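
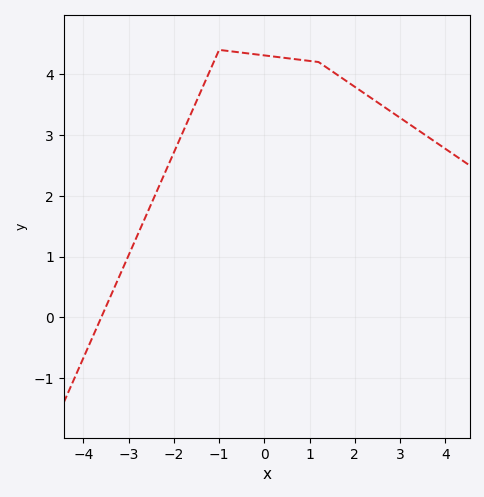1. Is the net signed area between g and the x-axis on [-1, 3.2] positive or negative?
positive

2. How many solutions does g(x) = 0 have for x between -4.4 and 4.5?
1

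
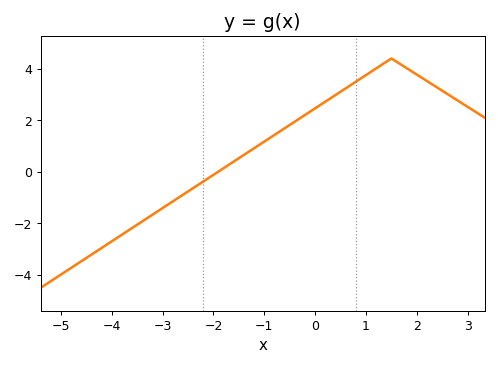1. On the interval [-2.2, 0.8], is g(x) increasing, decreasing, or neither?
increasing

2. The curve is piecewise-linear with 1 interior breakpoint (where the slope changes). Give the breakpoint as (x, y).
(1.5, 4.4)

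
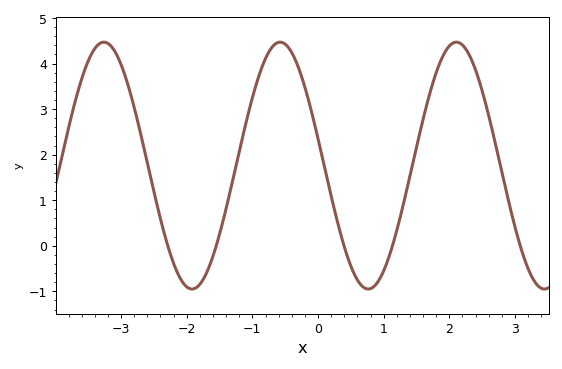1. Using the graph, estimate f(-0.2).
3.48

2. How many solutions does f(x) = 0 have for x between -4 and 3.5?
5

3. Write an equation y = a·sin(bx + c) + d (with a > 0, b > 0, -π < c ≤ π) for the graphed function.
y = 2.71sin(2.34x + 2.92) + 1.76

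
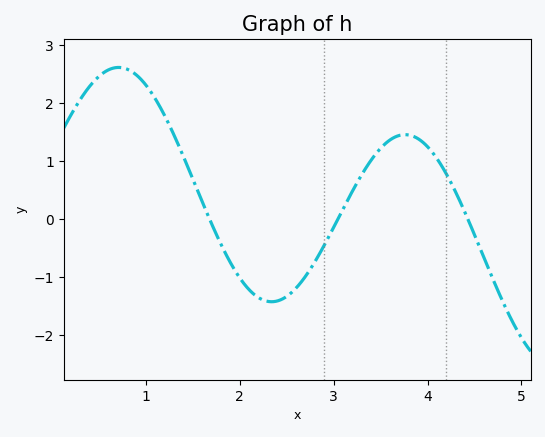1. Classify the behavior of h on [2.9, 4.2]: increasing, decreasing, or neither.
neither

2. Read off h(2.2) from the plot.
-1.4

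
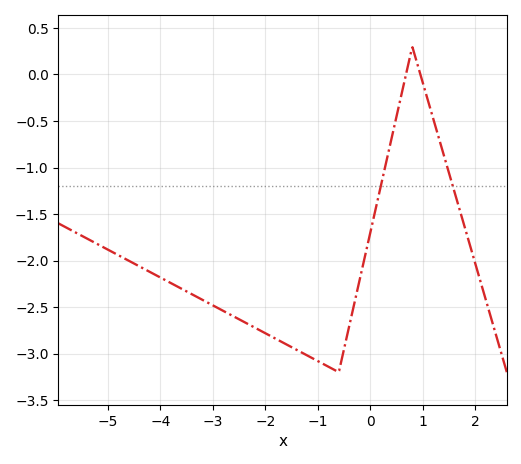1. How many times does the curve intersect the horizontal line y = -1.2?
2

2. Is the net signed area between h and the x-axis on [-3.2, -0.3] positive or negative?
negative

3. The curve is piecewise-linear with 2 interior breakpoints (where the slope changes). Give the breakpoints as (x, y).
(-0.6, -3.2); (0.8, 0.3)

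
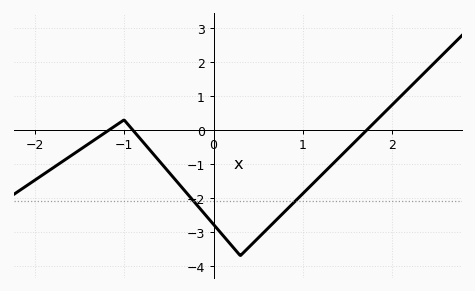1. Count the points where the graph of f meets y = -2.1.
2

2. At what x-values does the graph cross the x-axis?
-1.2, -0.9, 1.7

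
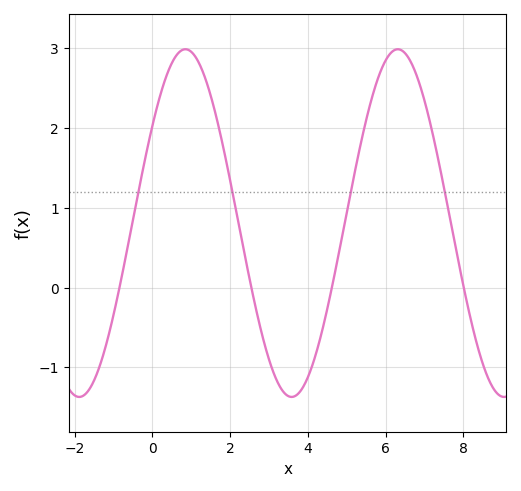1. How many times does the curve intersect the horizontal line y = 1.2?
4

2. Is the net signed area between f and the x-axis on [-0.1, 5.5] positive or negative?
positive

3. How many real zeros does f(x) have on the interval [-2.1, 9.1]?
4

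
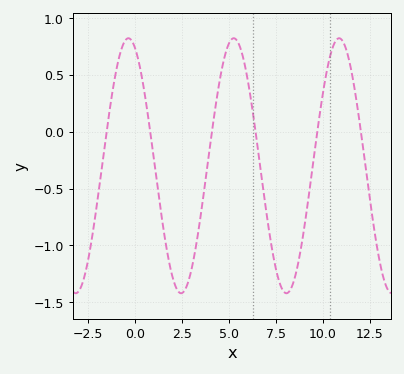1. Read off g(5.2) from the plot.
0.818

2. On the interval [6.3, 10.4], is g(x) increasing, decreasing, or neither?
neither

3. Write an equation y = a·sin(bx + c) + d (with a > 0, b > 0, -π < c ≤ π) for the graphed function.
y = 1.12sin(1.12x + 1.97) - 0.3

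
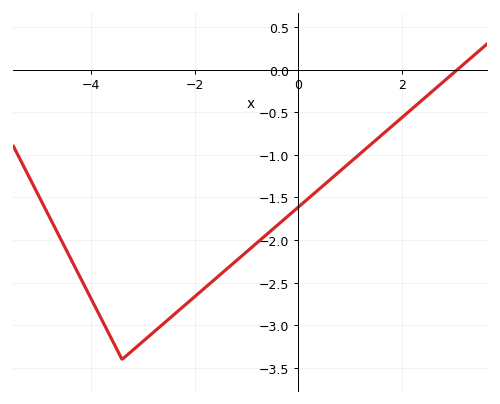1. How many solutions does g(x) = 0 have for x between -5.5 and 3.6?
1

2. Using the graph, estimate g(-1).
-2.14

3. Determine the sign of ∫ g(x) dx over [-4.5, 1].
negative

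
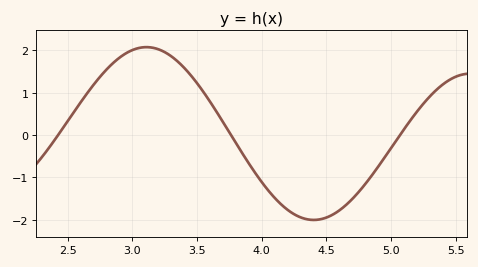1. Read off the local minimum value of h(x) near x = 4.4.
-2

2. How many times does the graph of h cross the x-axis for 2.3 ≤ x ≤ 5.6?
3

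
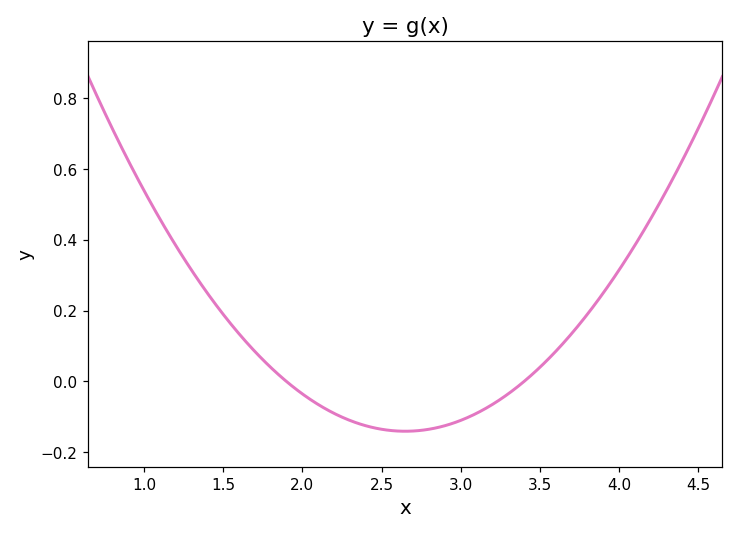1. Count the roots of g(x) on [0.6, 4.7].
2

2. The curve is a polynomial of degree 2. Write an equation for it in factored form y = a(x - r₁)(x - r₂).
y = 0.25(x - 1.9)(x - 3.4)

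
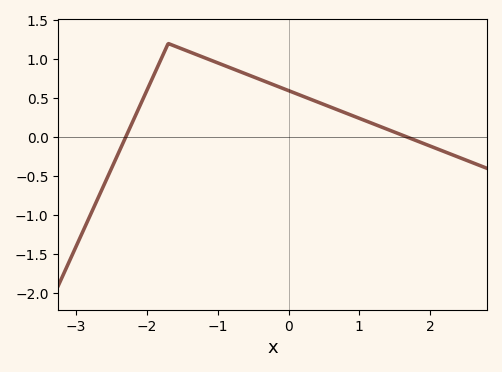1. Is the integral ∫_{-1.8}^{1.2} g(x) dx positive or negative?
positive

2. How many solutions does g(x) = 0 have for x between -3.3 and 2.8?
2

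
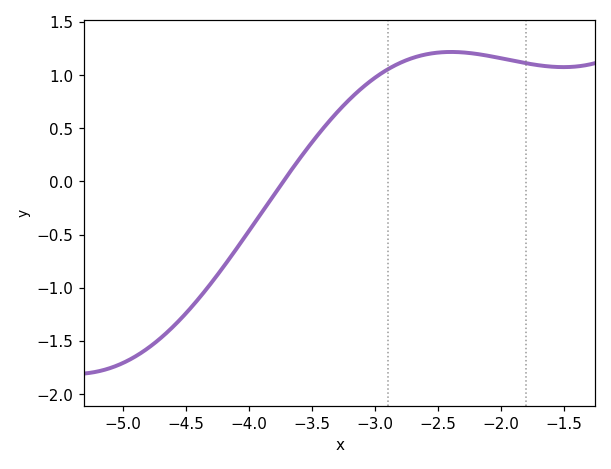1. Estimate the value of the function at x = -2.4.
1.2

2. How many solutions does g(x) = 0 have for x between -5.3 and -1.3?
1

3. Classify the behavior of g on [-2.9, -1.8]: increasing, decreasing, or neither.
neither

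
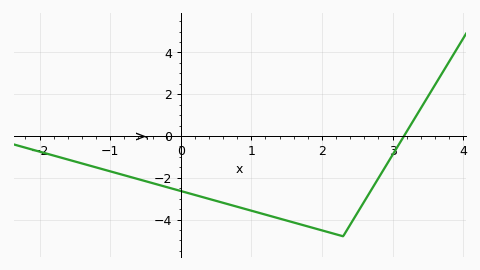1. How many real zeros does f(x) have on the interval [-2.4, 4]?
1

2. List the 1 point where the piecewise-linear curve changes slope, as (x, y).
(2.3, -4.8)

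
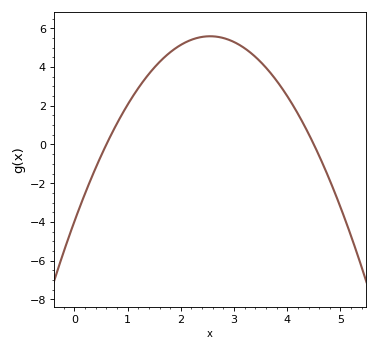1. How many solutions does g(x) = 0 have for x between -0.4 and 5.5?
2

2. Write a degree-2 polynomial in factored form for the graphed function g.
y = -1.47(x - 0.6)(x - 4.5)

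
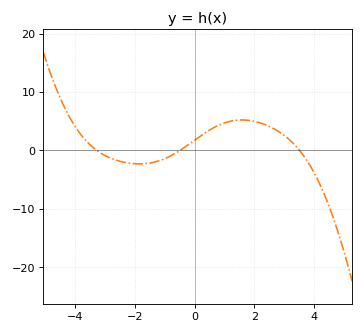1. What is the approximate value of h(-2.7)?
-1.56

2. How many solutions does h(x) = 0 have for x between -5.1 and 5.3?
3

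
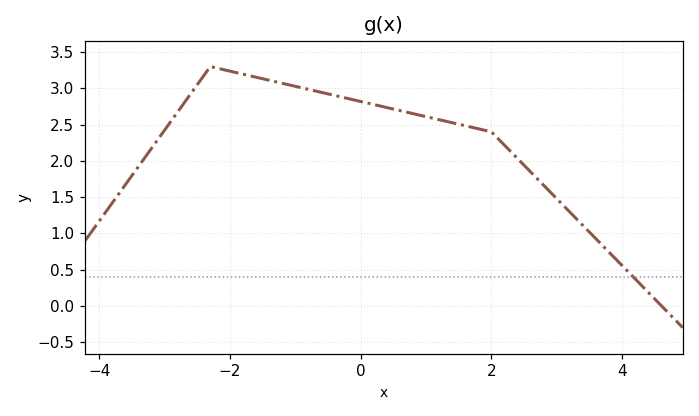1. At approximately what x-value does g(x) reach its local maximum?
-2.2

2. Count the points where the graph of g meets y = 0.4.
1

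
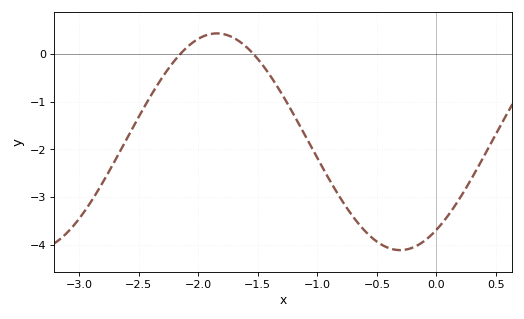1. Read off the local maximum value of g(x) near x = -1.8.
0.43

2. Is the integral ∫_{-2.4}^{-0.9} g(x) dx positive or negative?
negative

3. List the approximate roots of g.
-2.15, -1.54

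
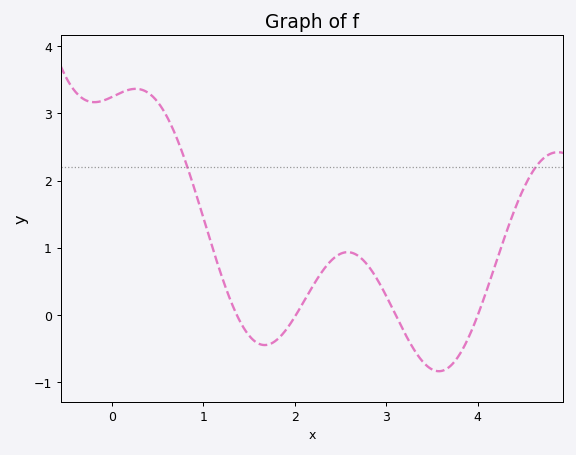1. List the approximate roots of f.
1.4, 2, 3.1, 4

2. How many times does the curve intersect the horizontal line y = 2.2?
2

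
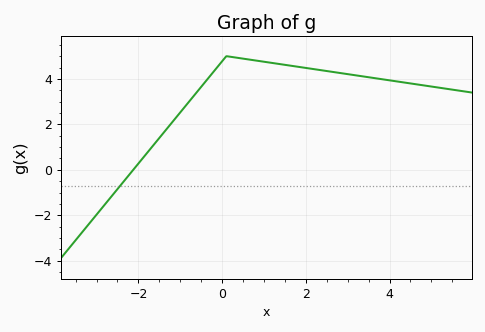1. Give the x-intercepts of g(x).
-2.2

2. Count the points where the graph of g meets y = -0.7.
1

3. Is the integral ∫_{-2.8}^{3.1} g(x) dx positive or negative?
positive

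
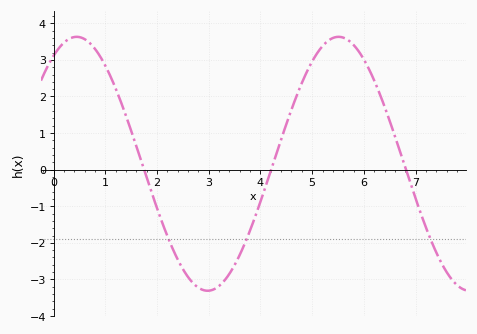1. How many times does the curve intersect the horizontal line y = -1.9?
3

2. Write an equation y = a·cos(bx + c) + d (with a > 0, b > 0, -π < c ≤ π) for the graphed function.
y = 3.47cos(1.24x - 0.55) + 0.16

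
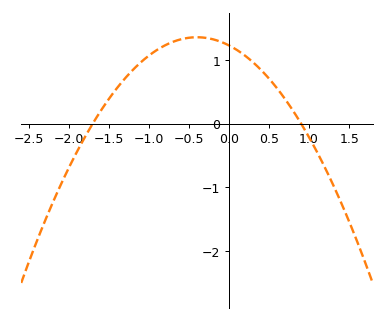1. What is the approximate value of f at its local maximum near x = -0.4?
1.35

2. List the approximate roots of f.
-1.7, 0.9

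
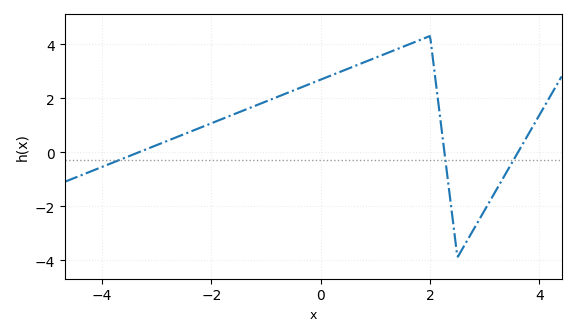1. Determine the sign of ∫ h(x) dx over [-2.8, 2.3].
positive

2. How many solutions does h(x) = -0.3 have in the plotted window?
3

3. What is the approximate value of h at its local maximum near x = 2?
4.2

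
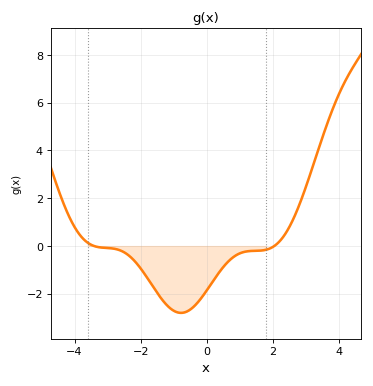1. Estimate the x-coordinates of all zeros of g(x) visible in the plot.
-3.4, 2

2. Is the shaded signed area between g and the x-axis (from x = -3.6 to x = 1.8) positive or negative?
negative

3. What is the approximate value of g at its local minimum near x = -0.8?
-2.8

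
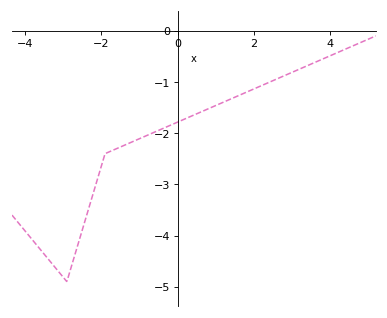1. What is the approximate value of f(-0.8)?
-2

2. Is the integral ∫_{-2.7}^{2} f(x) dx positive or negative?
negative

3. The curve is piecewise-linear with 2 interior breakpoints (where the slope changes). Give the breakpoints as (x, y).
(-2.9, -4.9); (-1.9, -2.4)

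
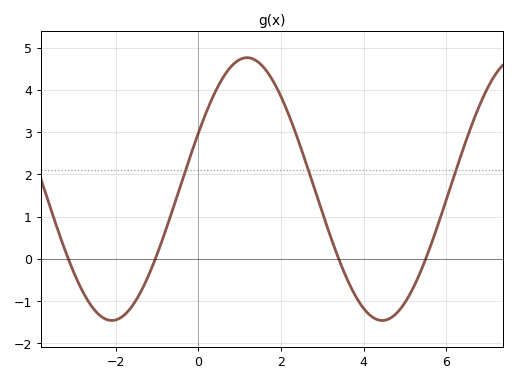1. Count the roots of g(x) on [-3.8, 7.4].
4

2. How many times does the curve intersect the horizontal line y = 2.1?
3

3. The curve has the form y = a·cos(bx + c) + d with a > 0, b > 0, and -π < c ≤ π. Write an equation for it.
y = 3.11cos(0.96x - 1.1) + 1.65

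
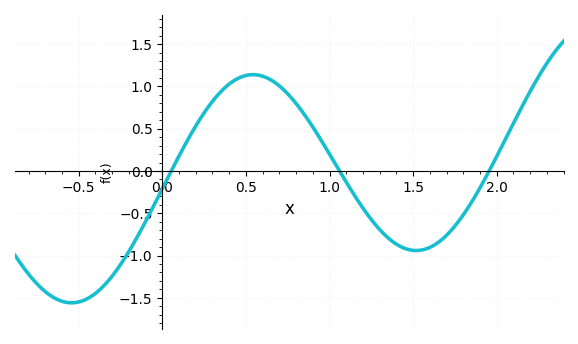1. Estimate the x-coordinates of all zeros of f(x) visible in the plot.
0.05, 1.05, 1.95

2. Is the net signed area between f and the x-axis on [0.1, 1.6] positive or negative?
positive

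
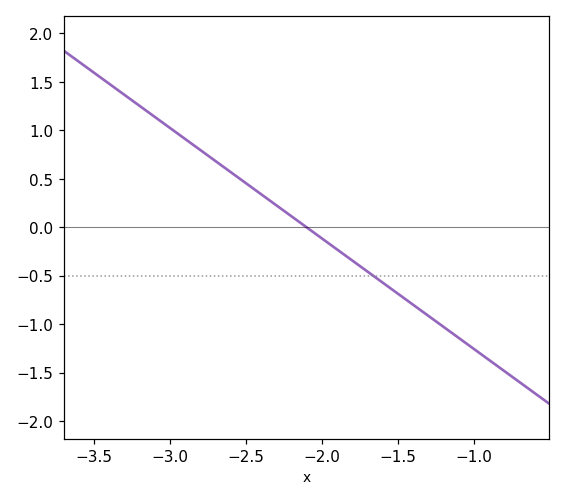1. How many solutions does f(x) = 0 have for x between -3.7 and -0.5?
1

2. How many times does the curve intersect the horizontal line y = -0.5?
1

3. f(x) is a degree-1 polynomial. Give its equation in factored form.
y = -1.14(x + 2.1)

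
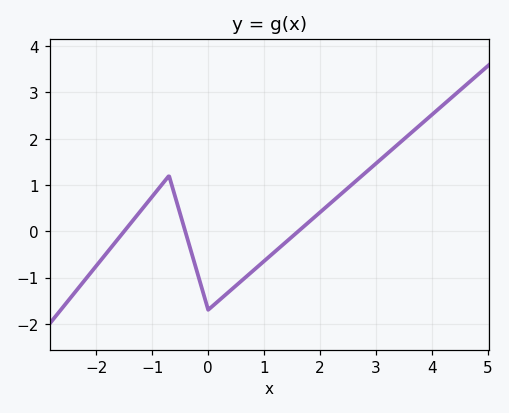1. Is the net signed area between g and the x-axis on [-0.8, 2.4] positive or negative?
negative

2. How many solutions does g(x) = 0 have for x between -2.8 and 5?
3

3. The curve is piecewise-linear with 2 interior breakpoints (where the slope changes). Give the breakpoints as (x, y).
(-0.7, 1.2); (0, -1.7)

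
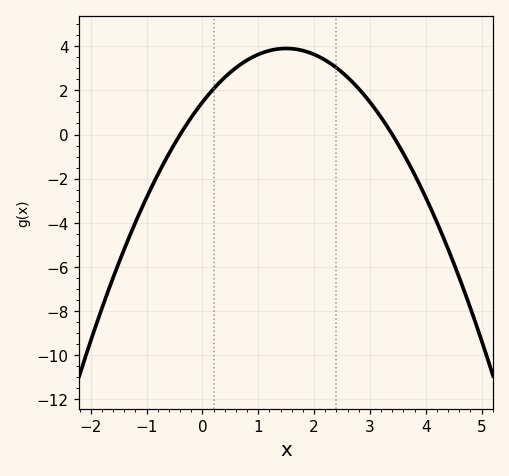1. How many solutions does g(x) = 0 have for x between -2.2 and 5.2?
2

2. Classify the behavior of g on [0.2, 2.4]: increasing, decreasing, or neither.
neither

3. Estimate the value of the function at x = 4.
-2.8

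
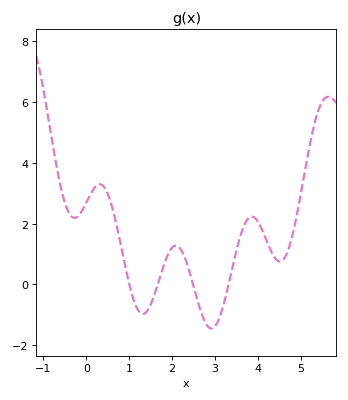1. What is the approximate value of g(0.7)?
1.97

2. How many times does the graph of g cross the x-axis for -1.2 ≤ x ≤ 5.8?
4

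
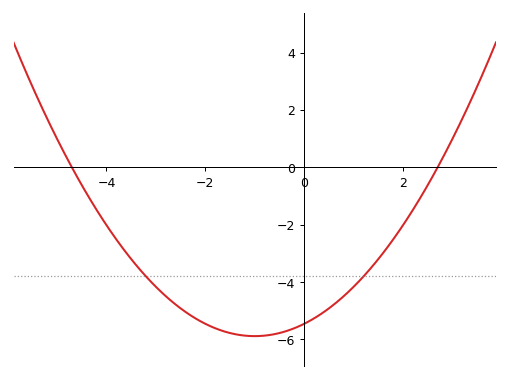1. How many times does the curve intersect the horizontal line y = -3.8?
2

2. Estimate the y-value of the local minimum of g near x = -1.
-5.89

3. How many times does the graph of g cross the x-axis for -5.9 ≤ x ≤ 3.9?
2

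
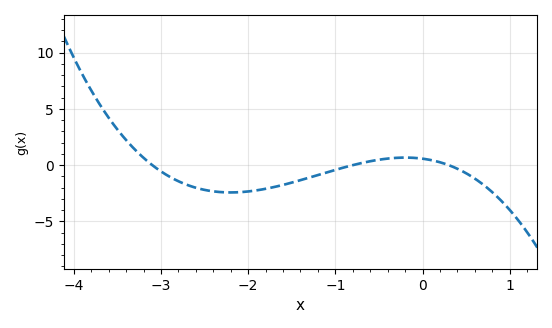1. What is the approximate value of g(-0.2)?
0.5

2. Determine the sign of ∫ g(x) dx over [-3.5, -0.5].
negative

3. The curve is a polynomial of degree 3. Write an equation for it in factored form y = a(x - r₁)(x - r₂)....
y = -0.77(x + 3.1)(x + 0.8)(x - 0.3)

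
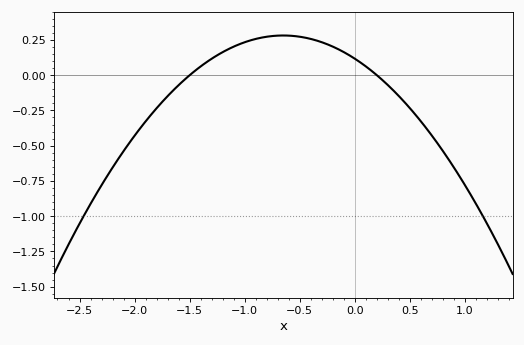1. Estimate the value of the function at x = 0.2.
0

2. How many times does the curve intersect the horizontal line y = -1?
2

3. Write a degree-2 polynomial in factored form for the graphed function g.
y = -0.39(x + 1.5)(x - 0.2)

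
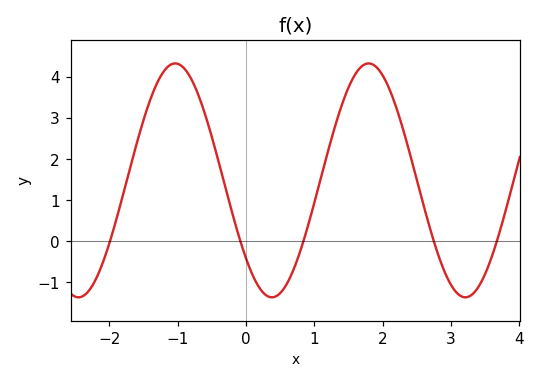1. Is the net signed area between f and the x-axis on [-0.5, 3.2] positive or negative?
positive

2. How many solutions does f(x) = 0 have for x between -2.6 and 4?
5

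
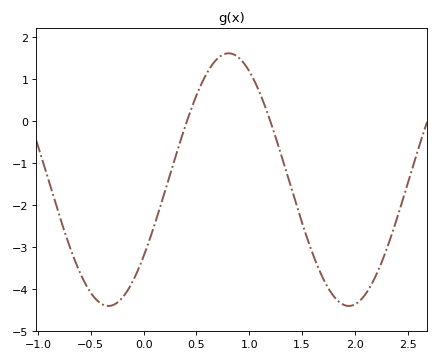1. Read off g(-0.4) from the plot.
-4.3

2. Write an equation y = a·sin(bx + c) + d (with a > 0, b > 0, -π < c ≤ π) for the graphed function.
y = 3.01sin(2.8x - 0.65) - 1.39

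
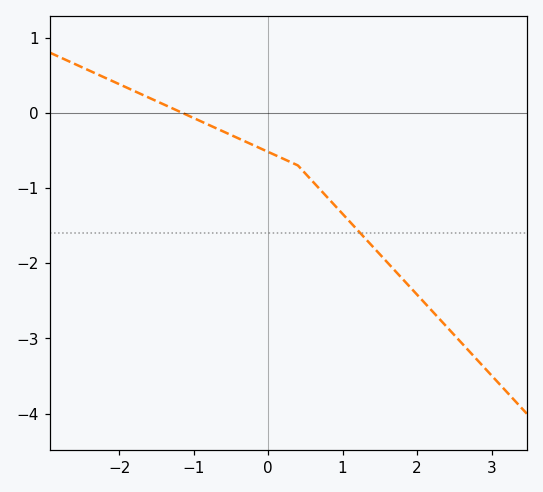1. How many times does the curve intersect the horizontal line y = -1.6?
1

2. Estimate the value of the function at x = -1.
-0.07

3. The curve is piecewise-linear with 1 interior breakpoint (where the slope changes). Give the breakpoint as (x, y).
(0.4, -0.7)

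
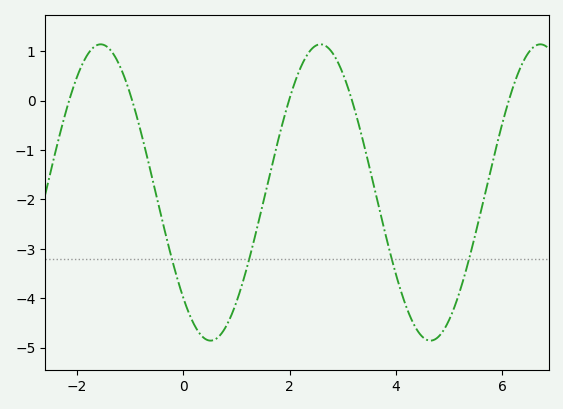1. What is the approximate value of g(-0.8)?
-0.6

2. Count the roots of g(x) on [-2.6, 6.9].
5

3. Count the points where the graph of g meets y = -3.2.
4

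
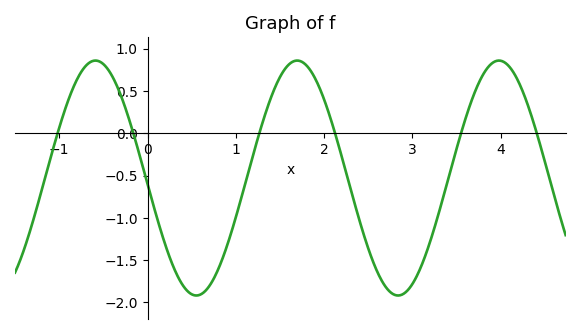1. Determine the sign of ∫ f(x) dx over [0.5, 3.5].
negative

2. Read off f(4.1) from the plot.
0.785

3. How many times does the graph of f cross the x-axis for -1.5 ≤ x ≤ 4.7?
6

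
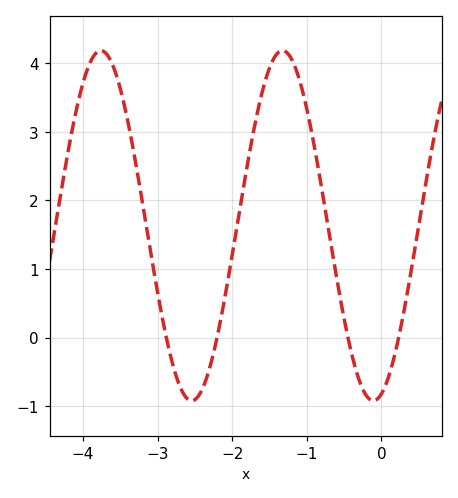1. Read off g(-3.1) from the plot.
1.29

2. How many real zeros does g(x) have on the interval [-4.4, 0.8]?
4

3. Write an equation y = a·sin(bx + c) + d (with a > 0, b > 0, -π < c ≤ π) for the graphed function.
y = 2.55sin(2.58x - 1.29) + 1.63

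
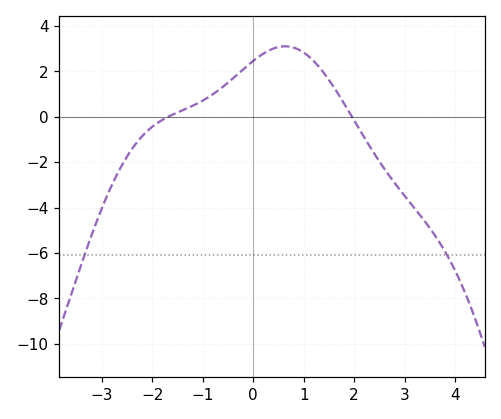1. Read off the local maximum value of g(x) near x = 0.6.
3.11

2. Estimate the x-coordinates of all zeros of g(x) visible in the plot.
-1.69, 1.96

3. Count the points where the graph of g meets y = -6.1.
2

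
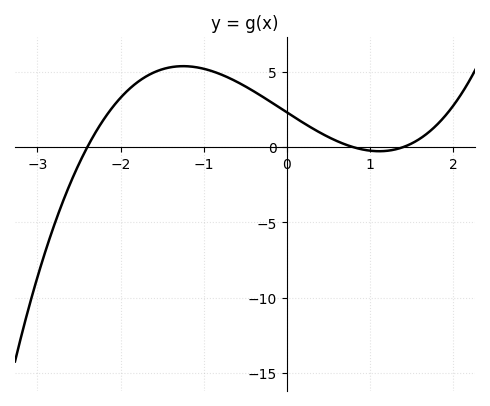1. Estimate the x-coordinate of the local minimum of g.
1.1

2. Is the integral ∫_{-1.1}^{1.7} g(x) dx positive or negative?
positive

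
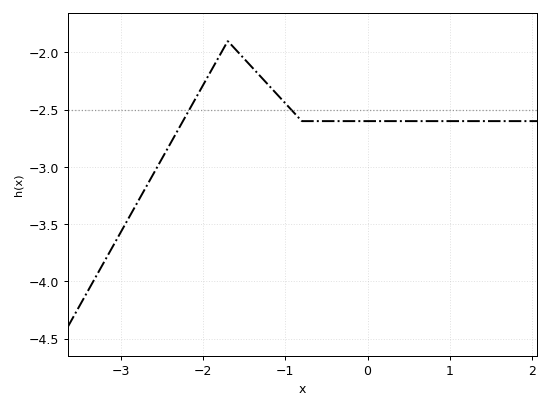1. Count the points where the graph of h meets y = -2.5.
2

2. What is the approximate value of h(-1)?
-2.45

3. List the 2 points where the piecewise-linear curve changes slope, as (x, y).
(-1.7, -1.9); (-0.8, -2.6)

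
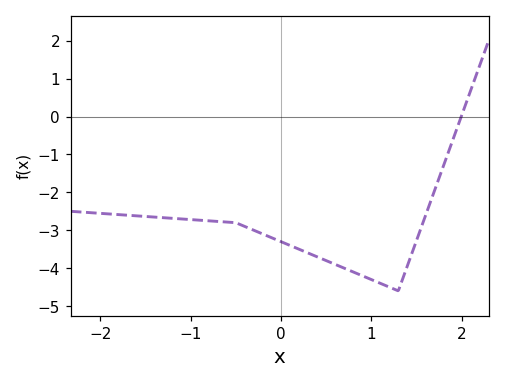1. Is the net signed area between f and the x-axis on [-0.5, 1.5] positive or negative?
negative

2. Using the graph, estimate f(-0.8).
-2.75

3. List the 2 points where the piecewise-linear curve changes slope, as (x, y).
(-0.5, -2.8); (1.3, -4.6)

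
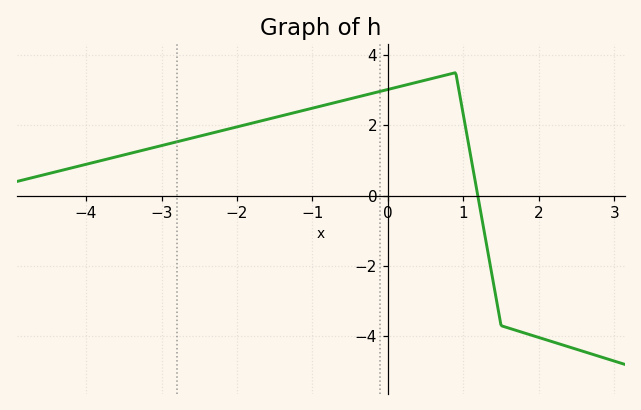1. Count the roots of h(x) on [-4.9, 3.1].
1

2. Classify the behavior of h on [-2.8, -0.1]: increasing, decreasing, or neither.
increasing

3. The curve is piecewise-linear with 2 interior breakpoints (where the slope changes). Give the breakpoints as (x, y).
(0.9, 3.5); (1.5, -3.7)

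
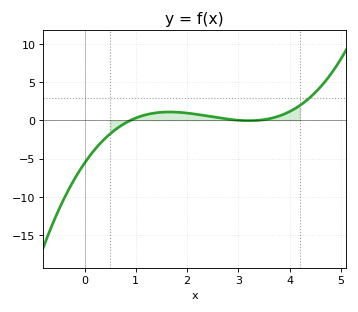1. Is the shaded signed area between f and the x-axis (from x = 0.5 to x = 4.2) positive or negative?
positive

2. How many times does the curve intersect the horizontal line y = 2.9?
1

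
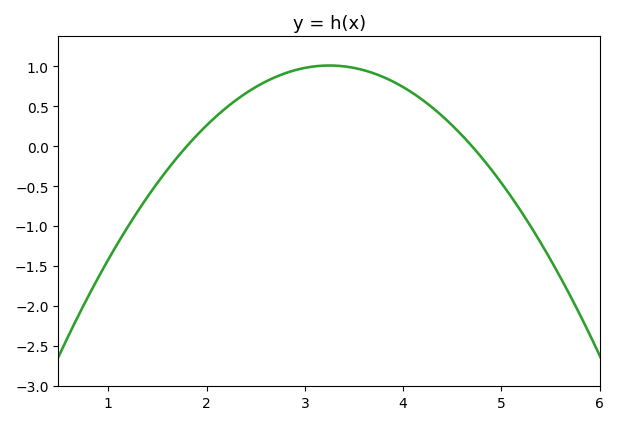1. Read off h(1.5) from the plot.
-0.45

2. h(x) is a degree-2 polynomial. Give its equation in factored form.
y = -0.48(x - 1.8)(x - 4.7)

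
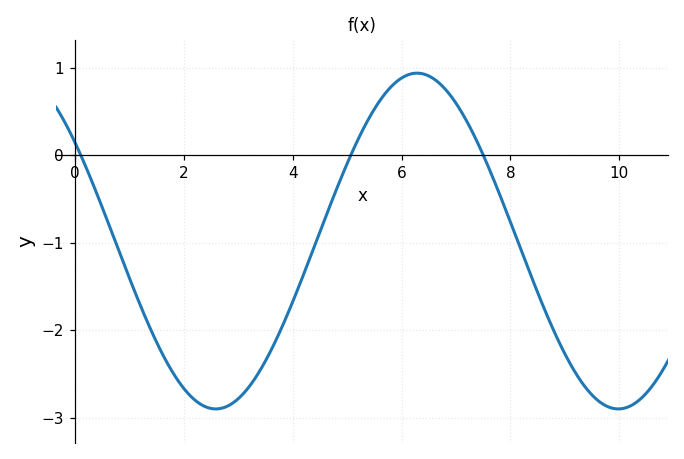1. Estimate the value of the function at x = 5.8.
0.779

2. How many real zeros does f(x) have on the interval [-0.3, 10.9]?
3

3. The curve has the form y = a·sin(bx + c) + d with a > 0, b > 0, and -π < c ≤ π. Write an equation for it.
y = 1.92sin(0.85x + 2.51) - 0.98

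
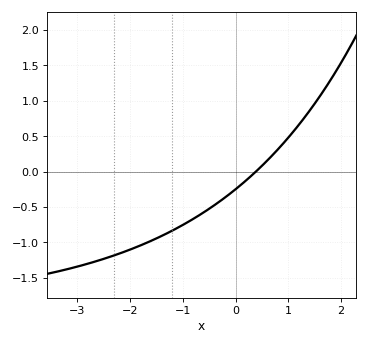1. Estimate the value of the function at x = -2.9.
-1.32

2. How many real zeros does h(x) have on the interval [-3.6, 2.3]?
1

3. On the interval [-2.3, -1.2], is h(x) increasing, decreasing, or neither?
increasing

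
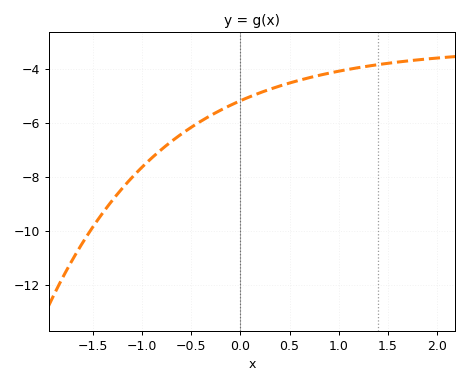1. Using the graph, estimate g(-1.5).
-9.85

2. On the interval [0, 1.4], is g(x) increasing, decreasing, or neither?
increasing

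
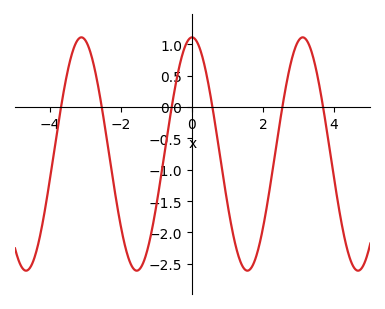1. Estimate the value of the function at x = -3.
1.07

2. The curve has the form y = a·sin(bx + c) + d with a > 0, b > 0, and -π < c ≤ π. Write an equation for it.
y = 1.86sin(2.02x + 1.56) - 0.75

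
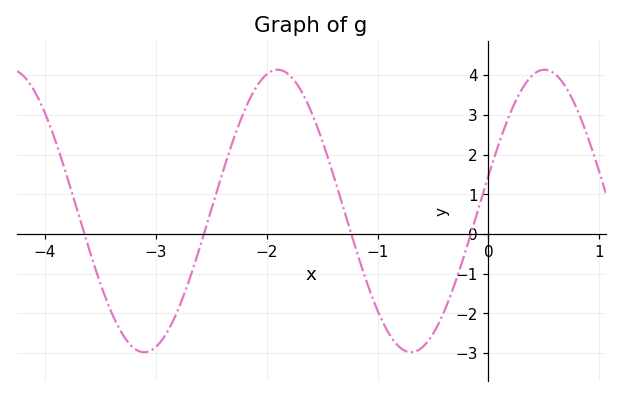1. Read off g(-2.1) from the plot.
3.67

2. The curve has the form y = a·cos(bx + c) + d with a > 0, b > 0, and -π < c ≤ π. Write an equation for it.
y = 3.56cos(2.61x - 1.32) + 0.58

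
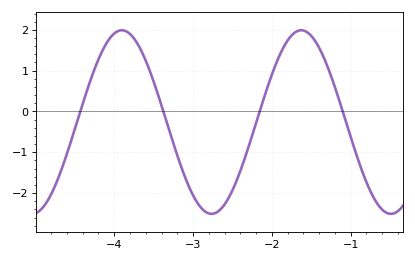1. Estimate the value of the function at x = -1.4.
1.56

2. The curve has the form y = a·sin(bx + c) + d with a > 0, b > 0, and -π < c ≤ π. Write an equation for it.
y = 2.25sin(2.76x - 0.222) - 0.26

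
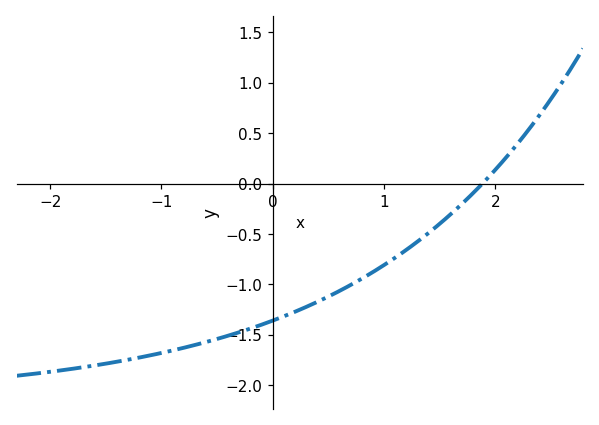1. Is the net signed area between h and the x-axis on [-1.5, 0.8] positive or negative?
negative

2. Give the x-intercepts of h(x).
1.88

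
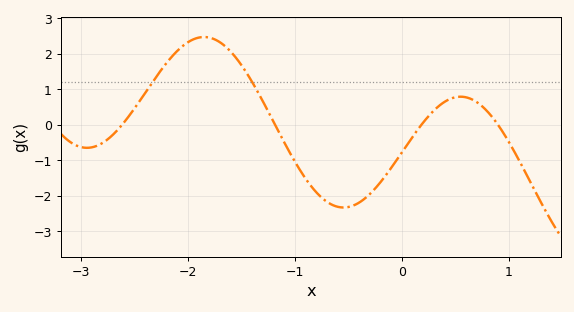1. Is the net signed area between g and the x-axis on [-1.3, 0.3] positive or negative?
negative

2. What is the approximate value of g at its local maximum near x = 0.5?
0.8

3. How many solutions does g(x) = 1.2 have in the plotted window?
2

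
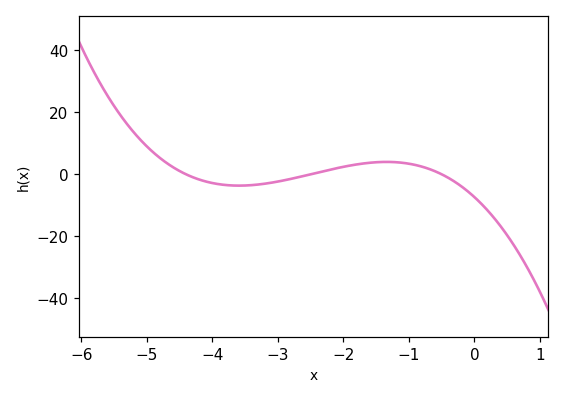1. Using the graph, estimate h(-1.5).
3.89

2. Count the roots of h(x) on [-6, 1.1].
3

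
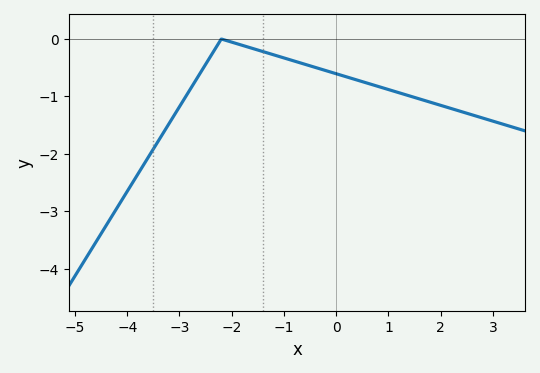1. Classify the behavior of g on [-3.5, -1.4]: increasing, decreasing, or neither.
neither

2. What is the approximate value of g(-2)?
-0.055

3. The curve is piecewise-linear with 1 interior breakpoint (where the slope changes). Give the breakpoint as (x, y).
(-2.2, 0)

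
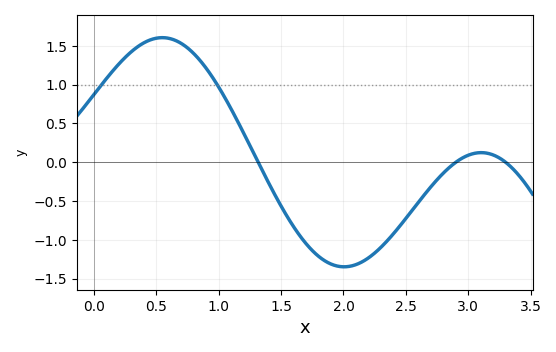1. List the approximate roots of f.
1.32, 2.9, 3.3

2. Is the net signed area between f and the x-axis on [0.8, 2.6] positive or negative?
negative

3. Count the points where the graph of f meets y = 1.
2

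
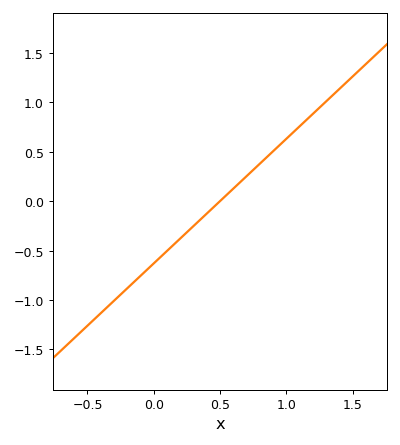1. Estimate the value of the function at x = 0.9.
0.5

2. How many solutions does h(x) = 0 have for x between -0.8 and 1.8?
1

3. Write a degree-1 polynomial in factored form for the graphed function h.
y = 1.26(x - 0.5)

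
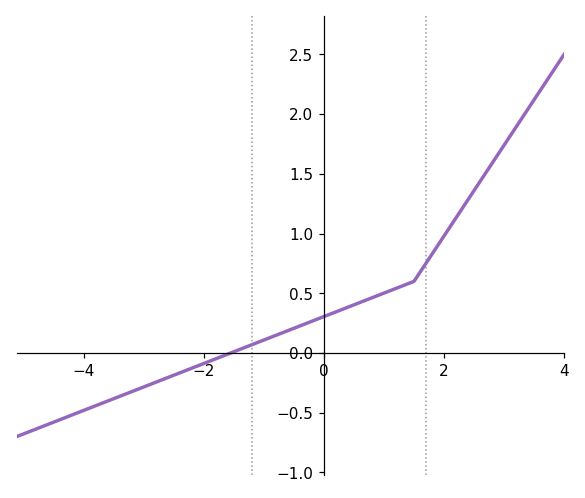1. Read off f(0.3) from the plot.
0.35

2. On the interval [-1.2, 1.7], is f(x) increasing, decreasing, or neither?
increasing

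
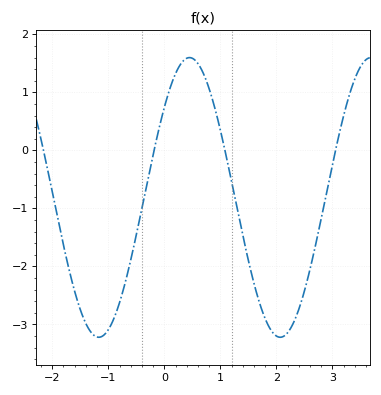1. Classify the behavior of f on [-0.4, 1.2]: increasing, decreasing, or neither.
neither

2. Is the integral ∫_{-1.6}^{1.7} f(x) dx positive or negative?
negative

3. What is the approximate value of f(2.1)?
-3.22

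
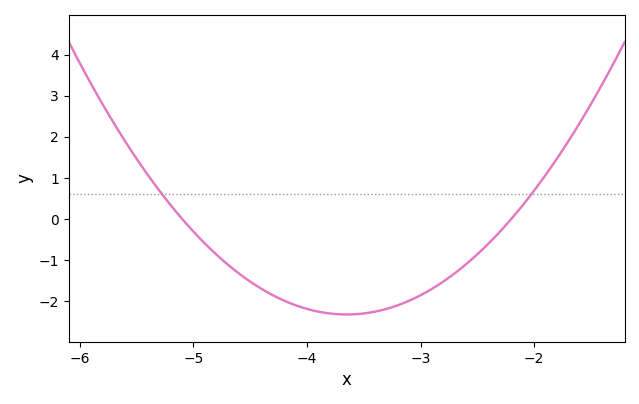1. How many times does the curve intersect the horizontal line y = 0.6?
2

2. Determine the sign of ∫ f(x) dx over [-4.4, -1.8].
negative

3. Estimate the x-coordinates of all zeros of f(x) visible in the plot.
-5.1, -2.2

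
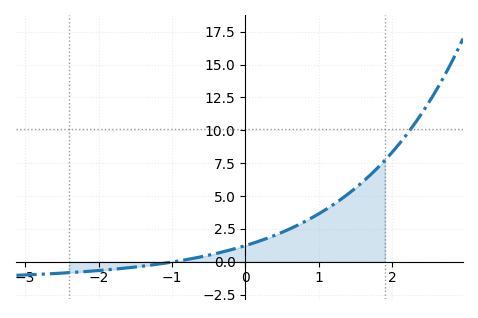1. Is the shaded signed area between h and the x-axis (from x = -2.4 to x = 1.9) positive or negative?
positive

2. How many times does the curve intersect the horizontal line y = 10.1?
1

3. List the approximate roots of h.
-1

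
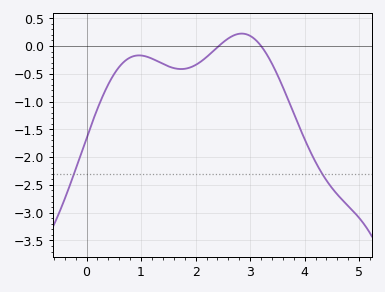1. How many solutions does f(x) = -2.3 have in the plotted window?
2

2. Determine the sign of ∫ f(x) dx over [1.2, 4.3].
negative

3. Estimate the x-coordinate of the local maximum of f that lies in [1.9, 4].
2.8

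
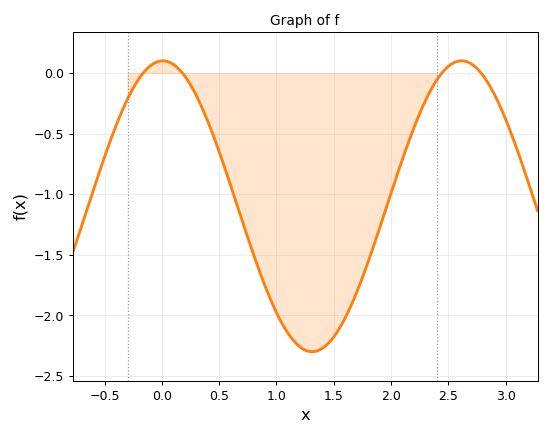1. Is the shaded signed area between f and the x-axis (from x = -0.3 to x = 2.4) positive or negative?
negative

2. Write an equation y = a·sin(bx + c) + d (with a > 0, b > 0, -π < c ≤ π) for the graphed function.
y = 1.2sin(2.41x + 1.55) - 1.1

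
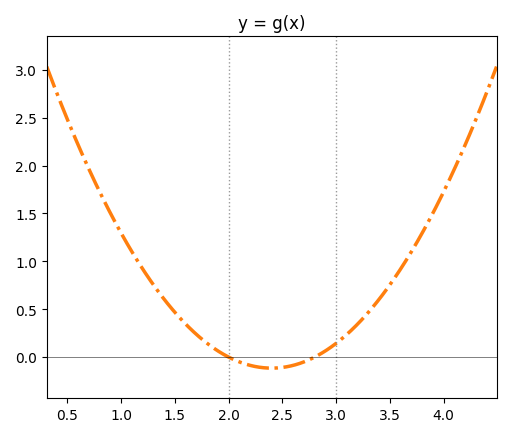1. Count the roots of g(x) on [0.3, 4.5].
2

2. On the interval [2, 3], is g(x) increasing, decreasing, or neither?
neither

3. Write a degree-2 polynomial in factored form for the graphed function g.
y = 0.72(x - 2)(x - 2.8)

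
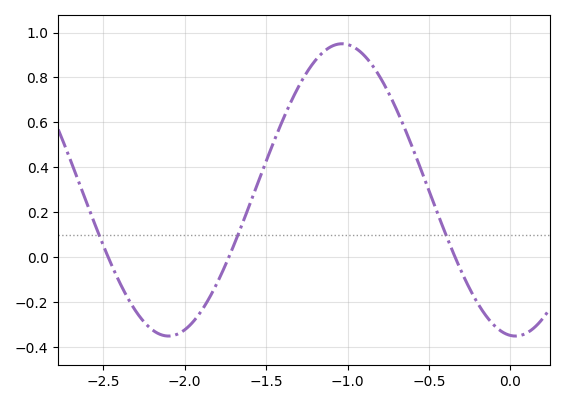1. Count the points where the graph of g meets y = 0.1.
3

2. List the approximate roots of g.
-2.47, -1.73, -0.339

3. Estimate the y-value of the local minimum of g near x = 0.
-0.35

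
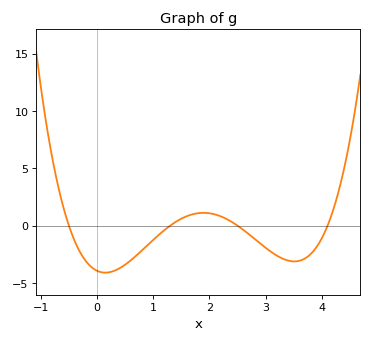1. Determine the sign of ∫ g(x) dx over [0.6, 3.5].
negative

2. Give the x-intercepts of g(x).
-0.5, 1.3, 2.5, 4.1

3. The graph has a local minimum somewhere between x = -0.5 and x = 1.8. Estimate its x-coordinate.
0.148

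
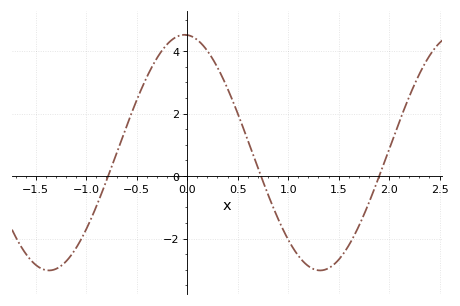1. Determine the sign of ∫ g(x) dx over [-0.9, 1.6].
positive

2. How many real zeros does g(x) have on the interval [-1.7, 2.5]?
3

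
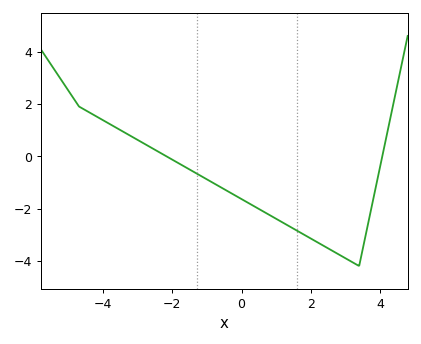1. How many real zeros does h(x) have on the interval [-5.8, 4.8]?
2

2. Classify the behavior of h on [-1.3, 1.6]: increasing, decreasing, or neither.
decreasing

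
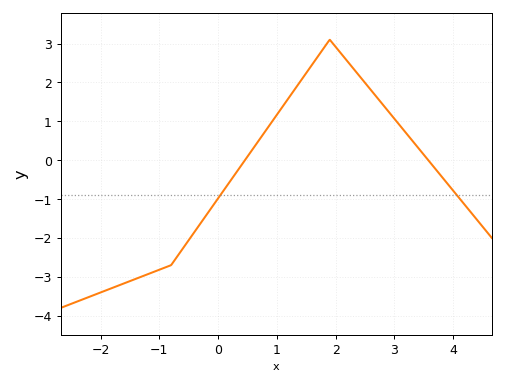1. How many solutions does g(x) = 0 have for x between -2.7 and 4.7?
2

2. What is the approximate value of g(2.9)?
1.25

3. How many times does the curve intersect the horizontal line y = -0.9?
2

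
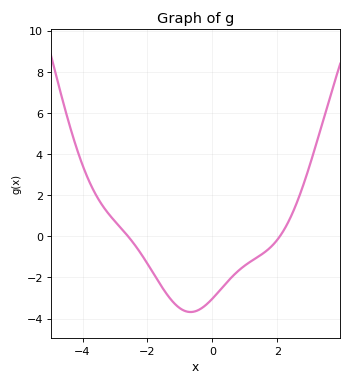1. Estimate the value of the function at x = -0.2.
-3.34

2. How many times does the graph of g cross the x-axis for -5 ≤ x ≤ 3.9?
2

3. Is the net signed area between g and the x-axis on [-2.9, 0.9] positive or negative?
negative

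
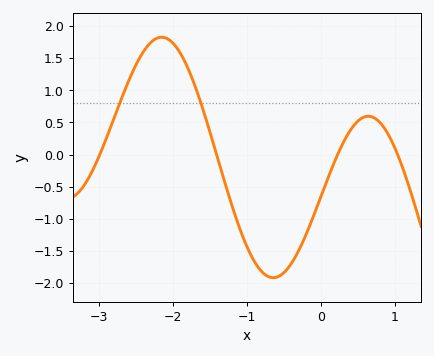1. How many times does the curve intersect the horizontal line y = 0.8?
2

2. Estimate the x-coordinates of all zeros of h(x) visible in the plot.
-2.99, -1.41, 0.228, 1.04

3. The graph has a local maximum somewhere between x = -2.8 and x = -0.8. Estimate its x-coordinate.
-2.15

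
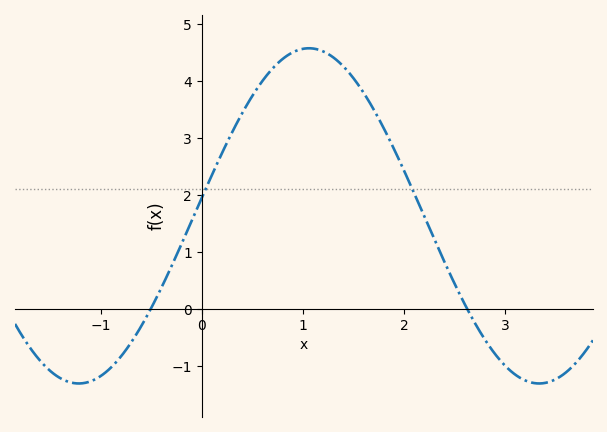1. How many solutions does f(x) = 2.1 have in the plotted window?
2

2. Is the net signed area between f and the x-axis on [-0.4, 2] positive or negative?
positive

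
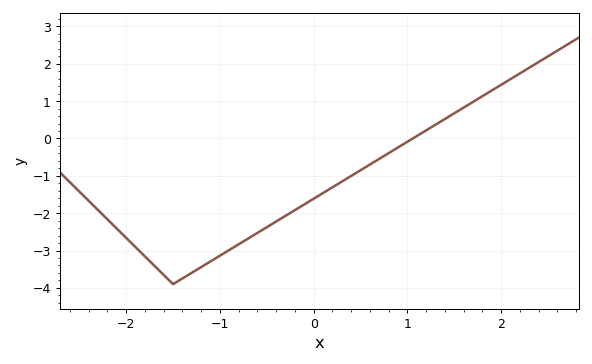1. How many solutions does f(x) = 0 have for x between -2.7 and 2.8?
1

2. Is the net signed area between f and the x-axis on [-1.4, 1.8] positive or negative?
negative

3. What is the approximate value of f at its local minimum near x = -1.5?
-3.9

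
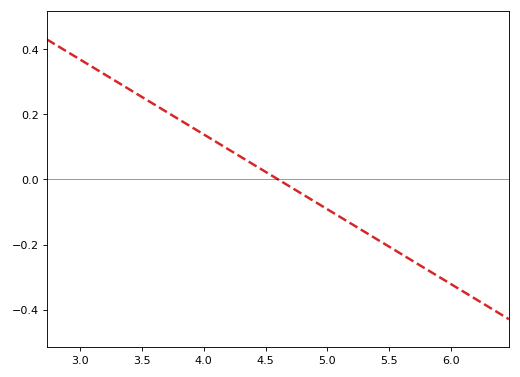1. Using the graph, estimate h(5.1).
-0.12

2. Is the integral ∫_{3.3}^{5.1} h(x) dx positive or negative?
positive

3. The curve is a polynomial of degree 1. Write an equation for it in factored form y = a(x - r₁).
y = -0.23(x - 4.6)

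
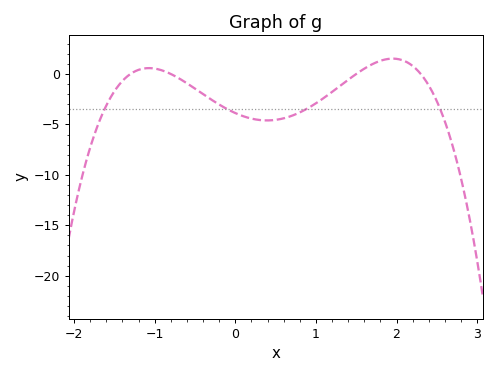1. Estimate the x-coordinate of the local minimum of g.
0.4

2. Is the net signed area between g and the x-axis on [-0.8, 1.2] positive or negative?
negative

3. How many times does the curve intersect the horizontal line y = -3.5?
4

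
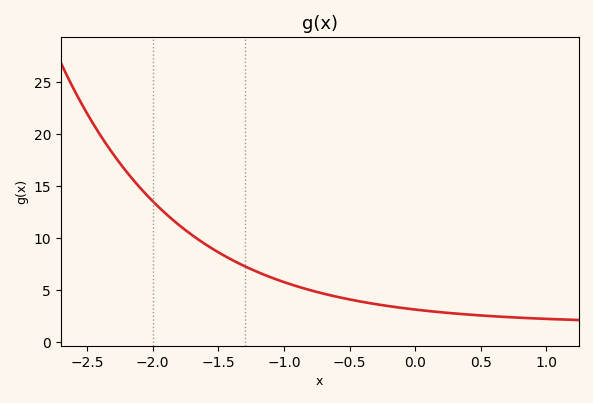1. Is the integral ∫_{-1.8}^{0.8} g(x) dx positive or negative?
positive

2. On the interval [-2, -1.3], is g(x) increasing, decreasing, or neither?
decreasing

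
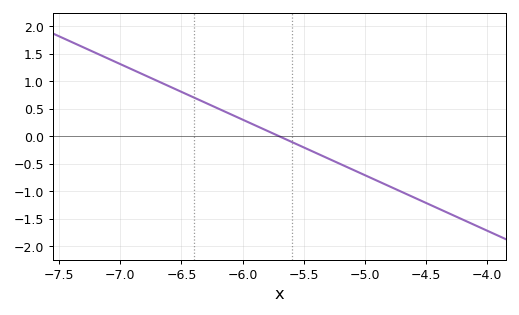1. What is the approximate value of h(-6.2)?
0.505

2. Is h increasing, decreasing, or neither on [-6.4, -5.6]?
decreasing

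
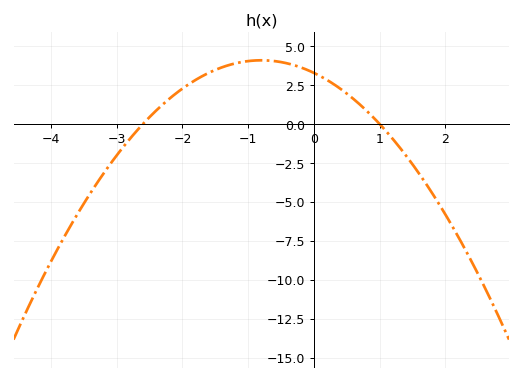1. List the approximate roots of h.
-2.6, 1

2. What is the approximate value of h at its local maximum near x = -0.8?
4.08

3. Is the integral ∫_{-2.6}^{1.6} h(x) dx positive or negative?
positive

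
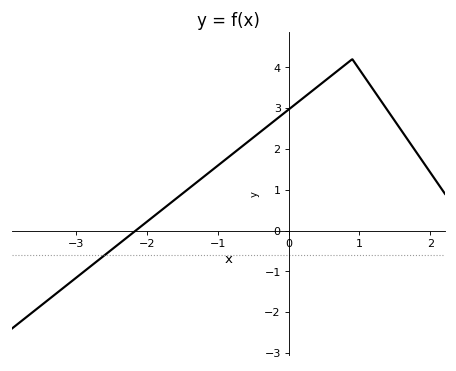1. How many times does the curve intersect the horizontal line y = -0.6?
1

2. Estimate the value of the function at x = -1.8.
0.5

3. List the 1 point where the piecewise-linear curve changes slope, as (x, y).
(0.9, 4.2)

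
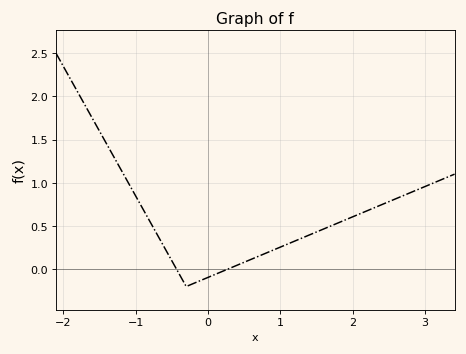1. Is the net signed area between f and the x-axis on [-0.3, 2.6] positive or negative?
positive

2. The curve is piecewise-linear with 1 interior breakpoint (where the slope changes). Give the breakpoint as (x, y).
(-0.3, -0.2)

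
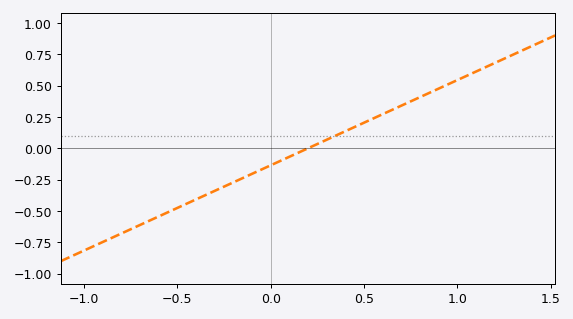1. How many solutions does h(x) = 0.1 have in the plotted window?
1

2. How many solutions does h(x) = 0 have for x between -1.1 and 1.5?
1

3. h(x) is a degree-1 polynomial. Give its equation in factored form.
y = 0.68(x - 0.2)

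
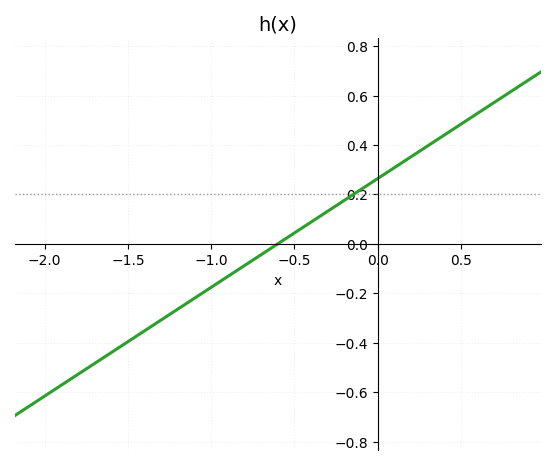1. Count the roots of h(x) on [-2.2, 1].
1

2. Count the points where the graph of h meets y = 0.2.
1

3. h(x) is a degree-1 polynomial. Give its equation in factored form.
y = 0.44(x + 0.6)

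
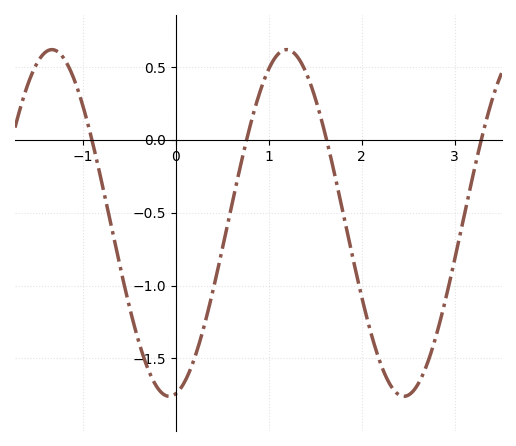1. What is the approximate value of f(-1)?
0.24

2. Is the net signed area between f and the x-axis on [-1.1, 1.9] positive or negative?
negative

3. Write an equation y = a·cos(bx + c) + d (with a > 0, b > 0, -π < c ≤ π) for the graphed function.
y = 1.19cos(2.49x - 2.97) - 0.57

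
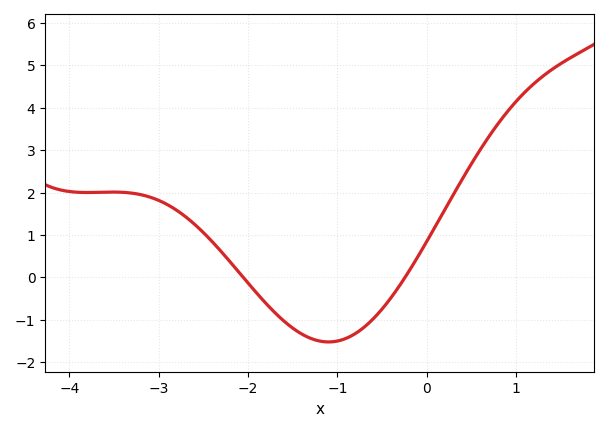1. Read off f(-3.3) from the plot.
2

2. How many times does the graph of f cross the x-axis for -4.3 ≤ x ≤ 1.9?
2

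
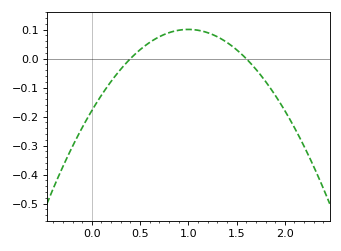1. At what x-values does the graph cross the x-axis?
0.4, 1.6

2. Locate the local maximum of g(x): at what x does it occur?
1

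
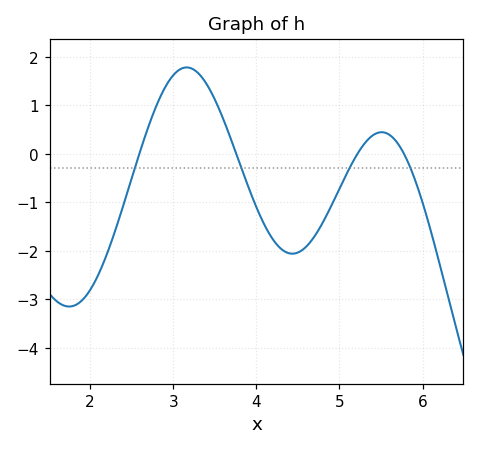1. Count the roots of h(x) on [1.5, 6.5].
4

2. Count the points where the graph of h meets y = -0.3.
4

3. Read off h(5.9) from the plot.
-0.494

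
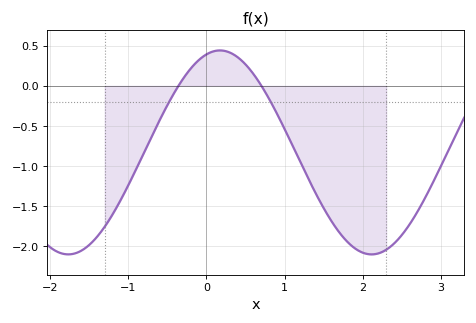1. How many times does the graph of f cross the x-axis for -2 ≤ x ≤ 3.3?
2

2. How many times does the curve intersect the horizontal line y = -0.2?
2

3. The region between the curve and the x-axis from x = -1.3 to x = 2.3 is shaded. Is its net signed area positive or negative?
negative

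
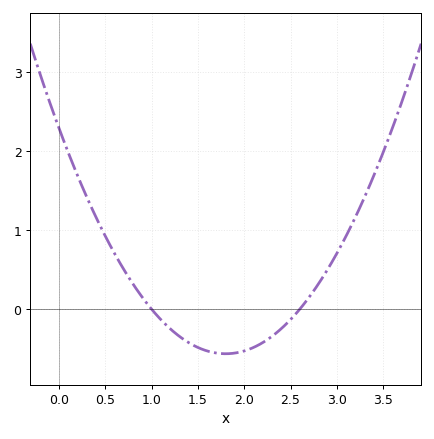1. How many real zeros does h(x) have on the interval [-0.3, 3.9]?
2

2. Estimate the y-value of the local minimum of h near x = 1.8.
-0.6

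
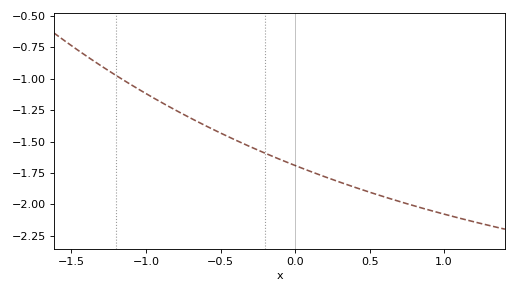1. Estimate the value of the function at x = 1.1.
-2.11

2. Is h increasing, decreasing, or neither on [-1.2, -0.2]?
decreasing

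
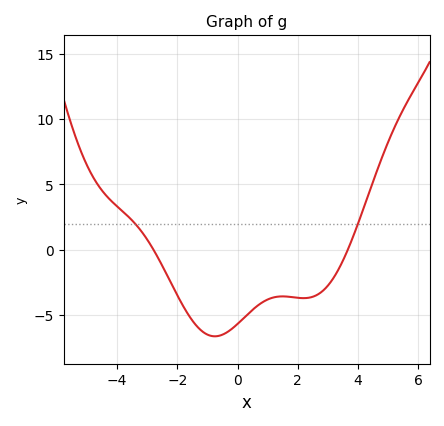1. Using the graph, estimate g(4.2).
3.28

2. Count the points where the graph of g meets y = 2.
2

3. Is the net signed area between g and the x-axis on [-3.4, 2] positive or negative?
negative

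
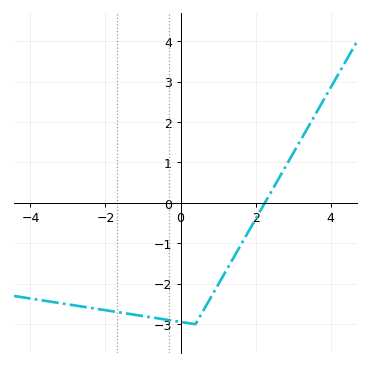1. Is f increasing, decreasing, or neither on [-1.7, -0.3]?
decreasing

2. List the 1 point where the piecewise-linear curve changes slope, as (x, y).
(0.4, -3)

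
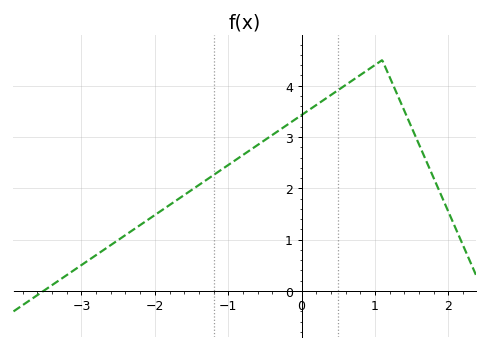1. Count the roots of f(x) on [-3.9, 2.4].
1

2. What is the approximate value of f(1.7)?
2.5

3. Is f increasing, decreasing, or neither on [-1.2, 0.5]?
increasing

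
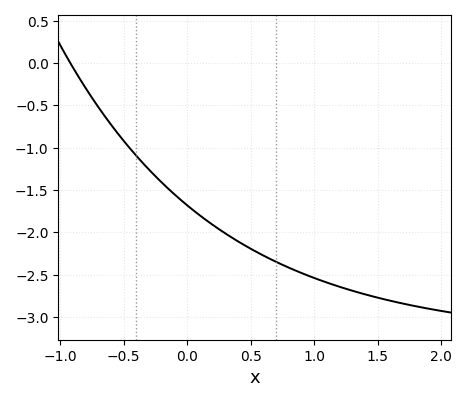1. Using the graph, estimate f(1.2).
-2.64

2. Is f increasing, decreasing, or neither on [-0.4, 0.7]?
decreasing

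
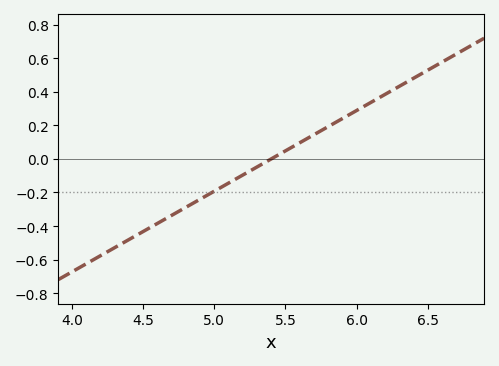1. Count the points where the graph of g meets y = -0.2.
1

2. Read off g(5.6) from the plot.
0.1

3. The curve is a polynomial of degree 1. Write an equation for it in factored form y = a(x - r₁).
y = 0.48(x - 5.4)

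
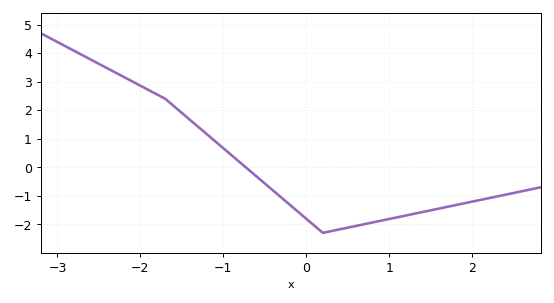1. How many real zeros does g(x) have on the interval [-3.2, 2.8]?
1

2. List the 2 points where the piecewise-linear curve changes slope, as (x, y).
(-1.7, 2.4); (0.2, -2.3)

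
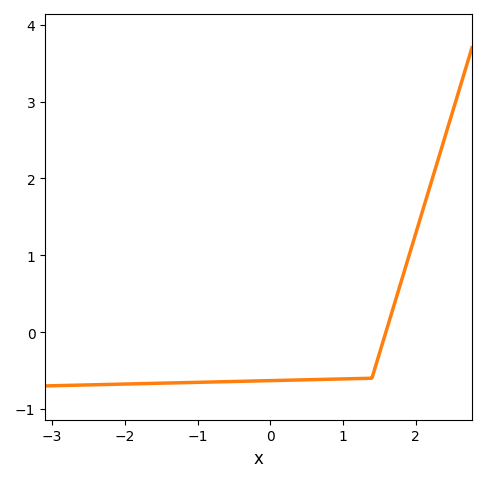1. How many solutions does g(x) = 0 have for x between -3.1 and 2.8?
1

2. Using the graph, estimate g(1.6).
0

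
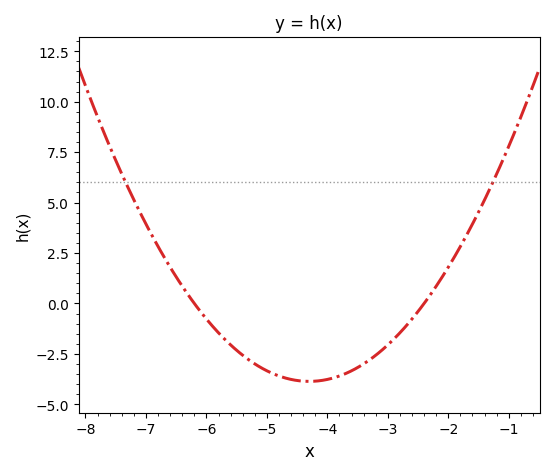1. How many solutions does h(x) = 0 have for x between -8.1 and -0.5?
2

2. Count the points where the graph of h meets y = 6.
2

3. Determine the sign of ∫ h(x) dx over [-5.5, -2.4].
negative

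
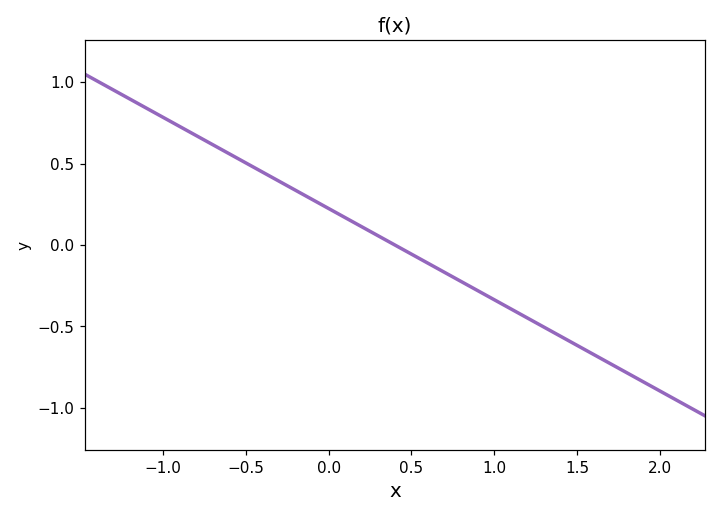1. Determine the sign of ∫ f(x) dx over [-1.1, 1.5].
positive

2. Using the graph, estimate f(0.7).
-0.15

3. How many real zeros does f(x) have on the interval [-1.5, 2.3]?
1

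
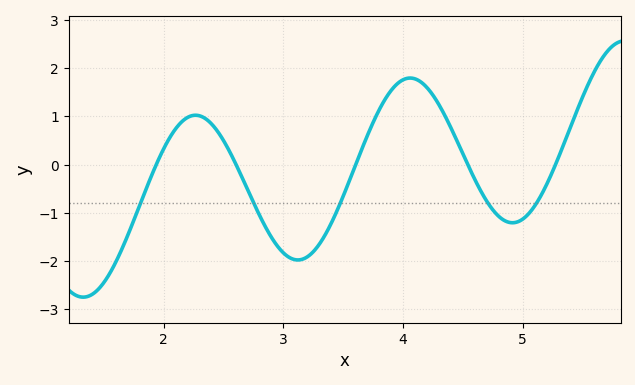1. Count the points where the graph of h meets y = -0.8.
5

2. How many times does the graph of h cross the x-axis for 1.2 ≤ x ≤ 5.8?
5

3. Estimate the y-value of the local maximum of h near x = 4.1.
1.8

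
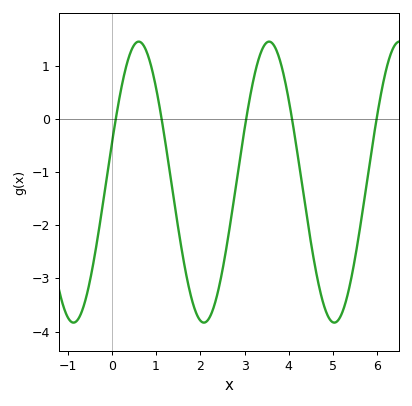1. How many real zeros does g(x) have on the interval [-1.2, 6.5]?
5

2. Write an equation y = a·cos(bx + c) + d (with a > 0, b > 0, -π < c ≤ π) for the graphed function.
y = 2.64cos(2.13x - 1.29) - 1.19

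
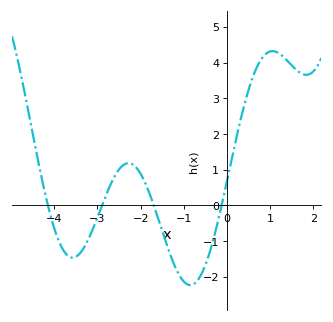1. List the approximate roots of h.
-4.1, -2.9, -1.7, -0.1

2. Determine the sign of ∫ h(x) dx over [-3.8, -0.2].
negative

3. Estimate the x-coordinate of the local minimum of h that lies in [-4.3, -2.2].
-3.6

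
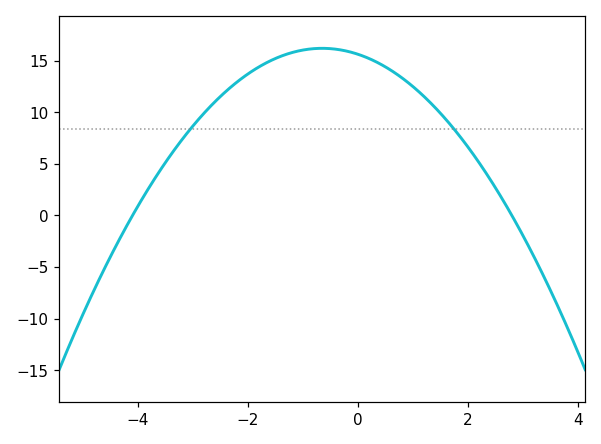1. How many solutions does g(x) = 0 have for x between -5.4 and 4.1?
2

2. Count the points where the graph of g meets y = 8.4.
2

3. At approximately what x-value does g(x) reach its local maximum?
-0.6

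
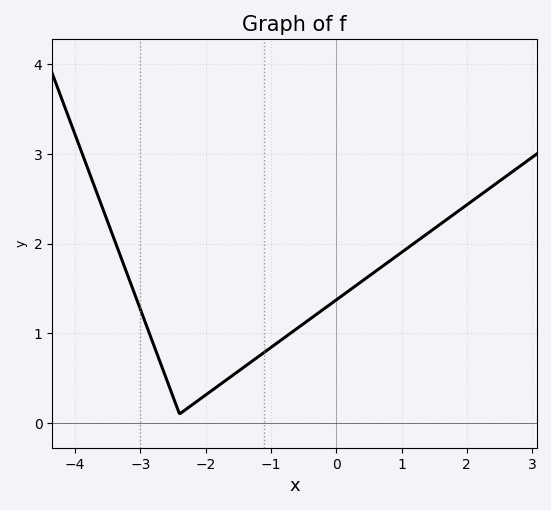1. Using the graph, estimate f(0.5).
1.64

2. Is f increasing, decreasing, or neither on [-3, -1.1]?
neither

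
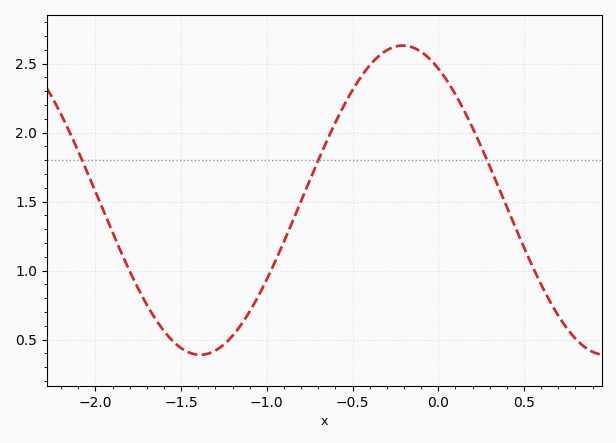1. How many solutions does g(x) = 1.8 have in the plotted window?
3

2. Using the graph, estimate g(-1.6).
0.55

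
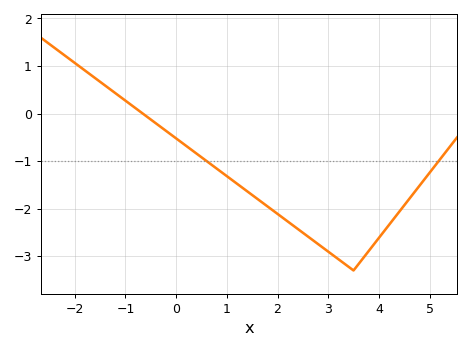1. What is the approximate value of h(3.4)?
-3.2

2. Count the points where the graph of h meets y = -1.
2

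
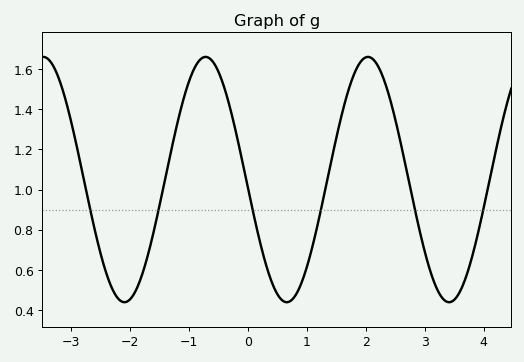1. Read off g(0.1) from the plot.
0.88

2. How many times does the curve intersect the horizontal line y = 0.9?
6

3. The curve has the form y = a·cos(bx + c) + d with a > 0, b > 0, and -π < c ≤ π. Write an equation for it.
y = 0.61cos(2.3x + 1.6) + 1.05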